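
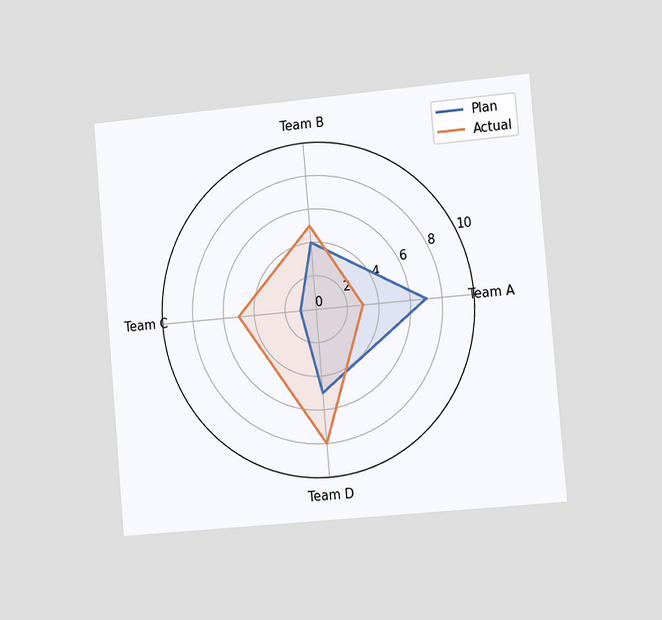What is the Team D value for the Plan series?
The chart is tilted about 5° counter-clockwise and viewed slightly from the right. On the Team D axis, Plan reaches 5.

5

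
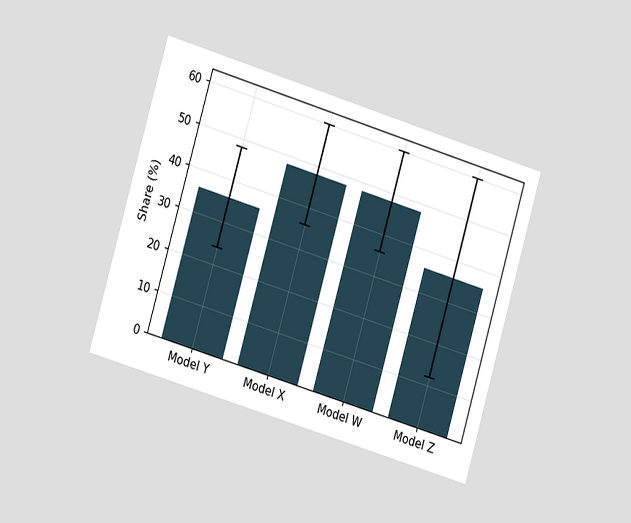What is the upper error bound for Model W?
60%

The chart is tilted about 17° clockwise and viewed slightly from the left. The Model W bar's upper whisker reaches 60%.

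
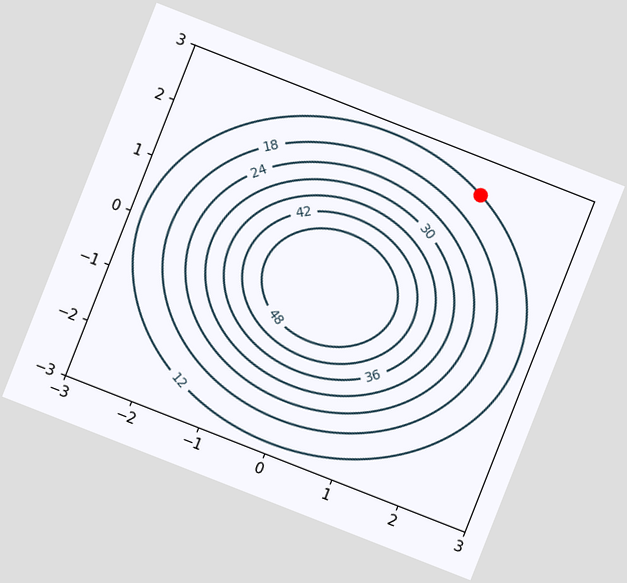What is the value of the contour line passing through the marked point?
The chart is tilted about 21° clockwise. The marked point sits on the contour labelled 12.

12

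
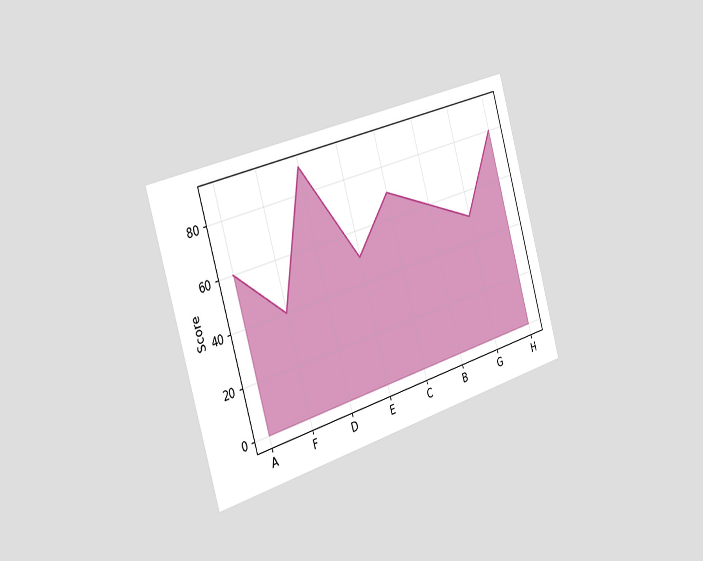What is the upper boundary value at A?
60

The chart is tilted about 16° counter-clockwise and viewed slightly from the left. At A the upper boundary is at 60.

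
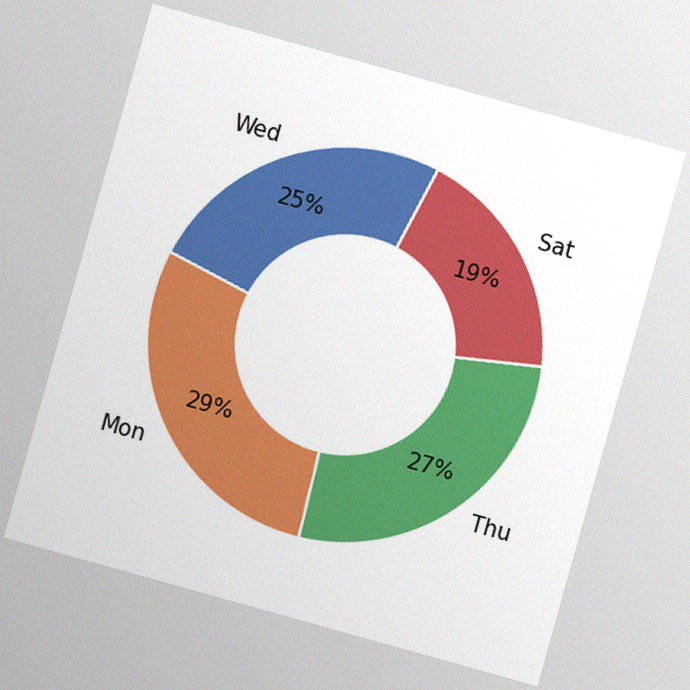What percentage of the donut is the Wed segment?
25%

The chart is tilted about 16° clockwise, with some photo noise. The Wed segment takes up 25% of the ring.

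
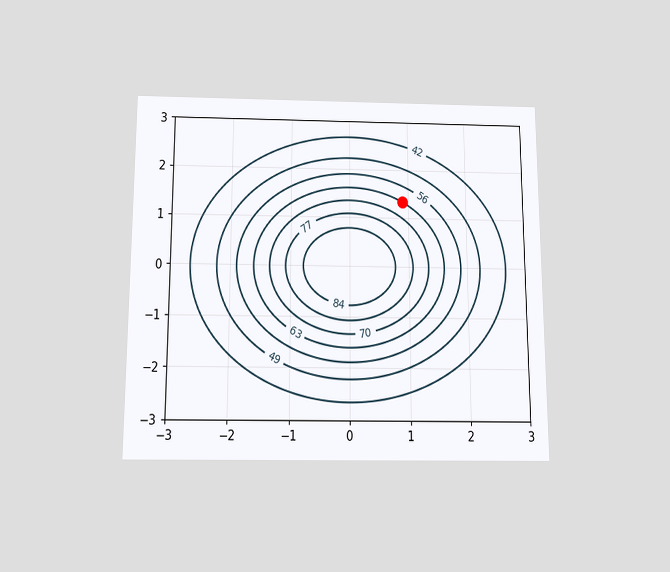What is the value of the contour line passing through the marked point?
The chart is viewed slightly from below. The marked point sits on the contour labelled 63.

63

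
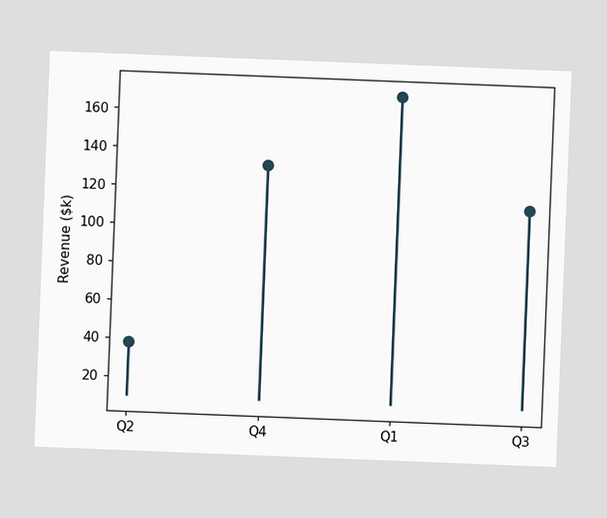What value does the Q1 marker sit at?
$171k

The chart is tilted about 2° clockwise. The Q1 marker sits at $171k.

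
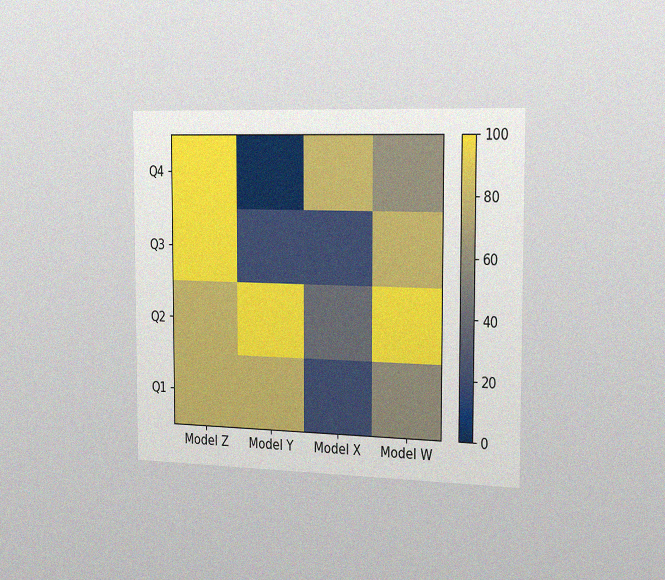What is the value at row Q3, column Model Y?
20

The chart is viewed slightly from the right, with some photo noise. Matching cell (Q3, Model Y) against the colorbar gives 20.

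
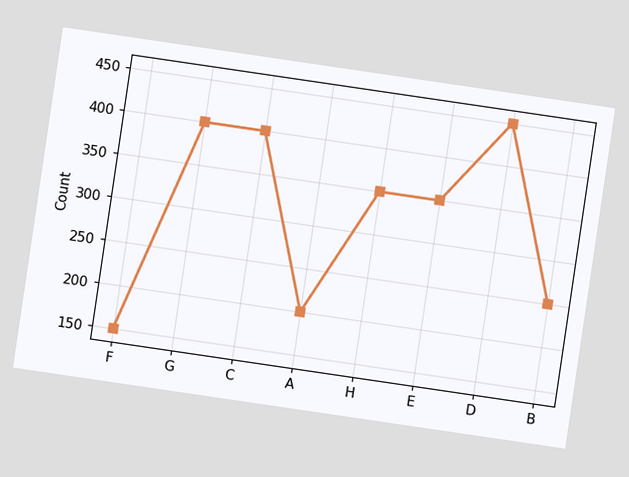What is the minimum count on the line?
150

The chart is tilted about 8° clockwise. The lowest point is at F, and reading across to the y-axis gives 150.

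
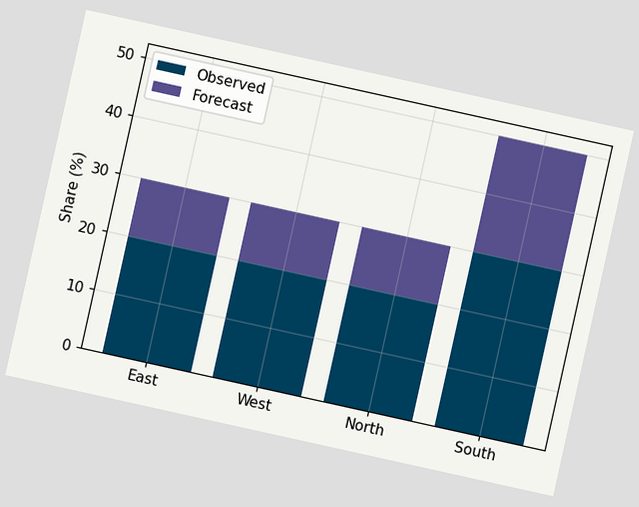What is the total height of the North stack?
30%

The chart is tilted about 12° clockwise. The North stack's top reaches 30% on the y-axis.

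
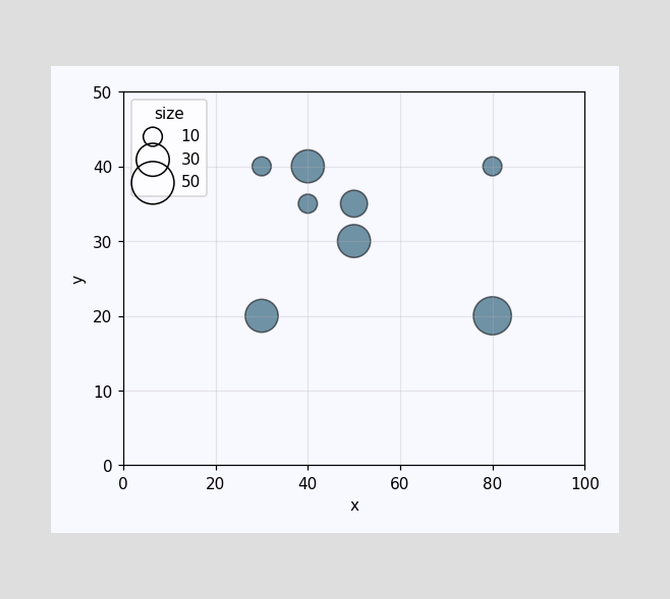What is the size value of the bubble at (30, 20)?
Matching the bubble at (30, 20) against the size legend gives 30.

30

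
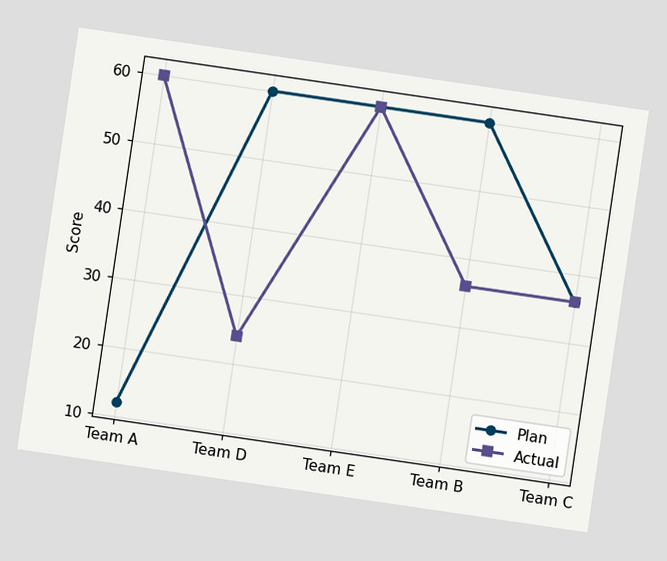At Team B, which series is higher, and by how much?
Plan, by 24

The chart is tilted about 8° clockwise. At Team B, Plan sits above the other line by 24.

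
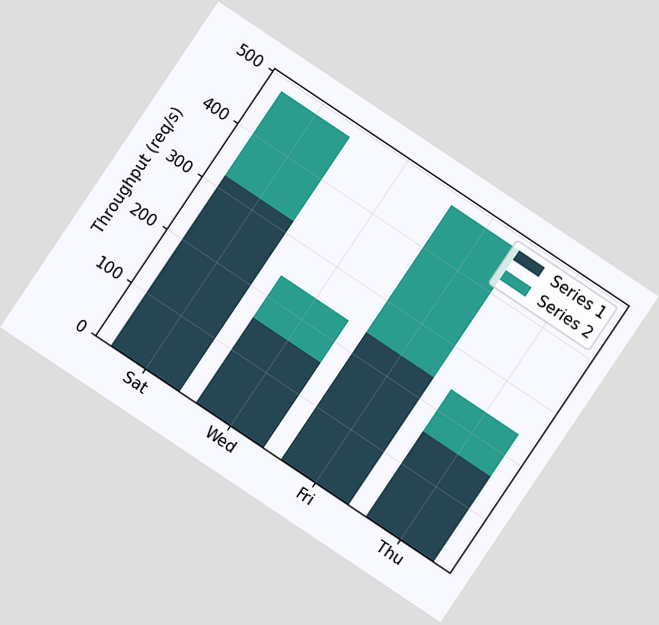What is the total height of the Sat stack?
480req/s

The chart is tilted about 34° clockwise. The Sat stack's top reaches 480req/s on the y-axis.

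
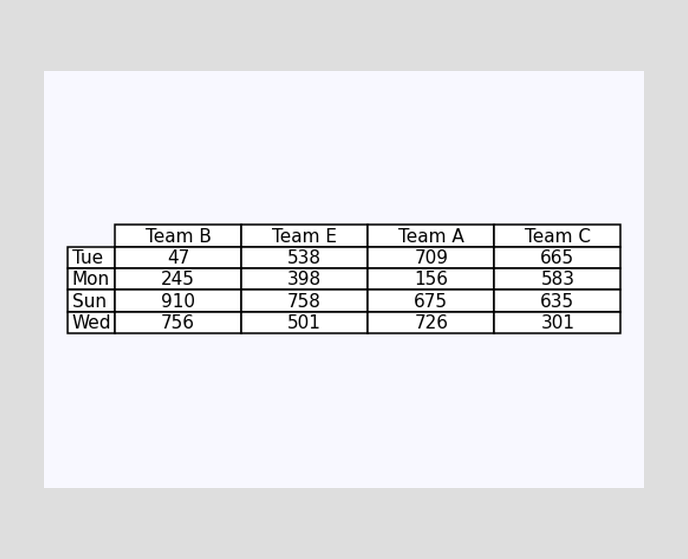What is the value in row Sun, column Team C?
635

The (Sun, Team C) cell reads 635.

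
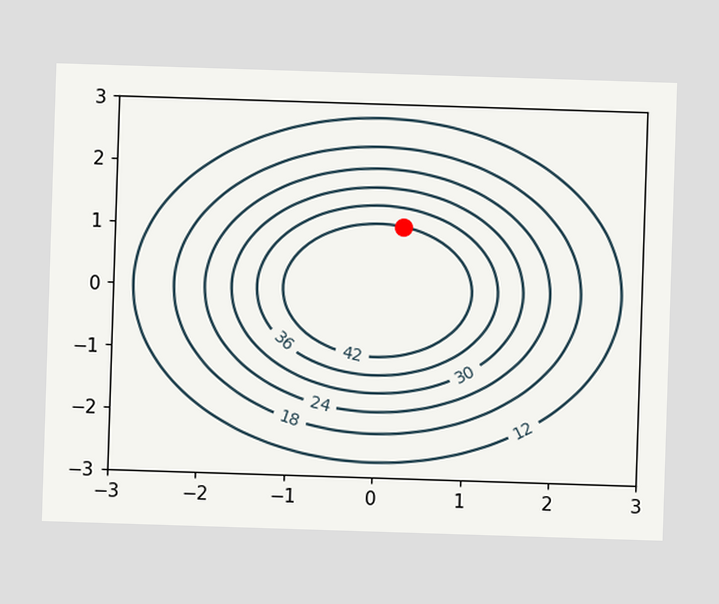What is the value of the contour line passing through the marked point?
The marked point sits on the contour labelled 42.

42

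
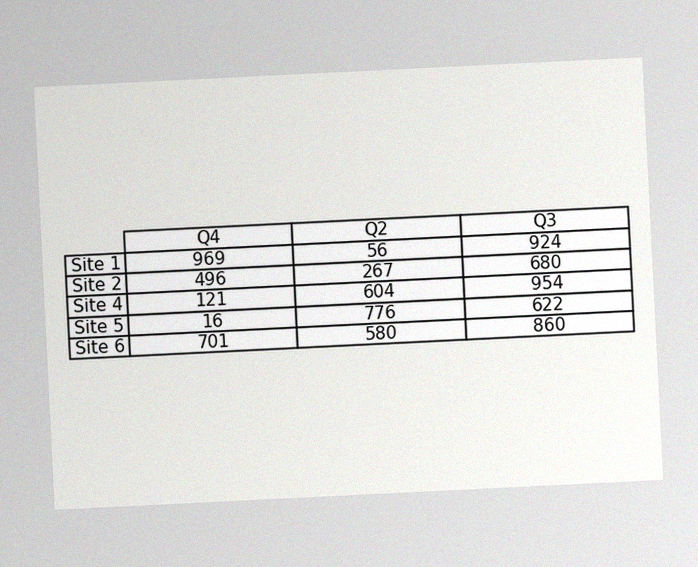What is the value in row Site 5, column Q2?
776

The chart is tilted about 3° counter-clockwise, with some photo noise. The (Site 5, Q2) cell reads 776.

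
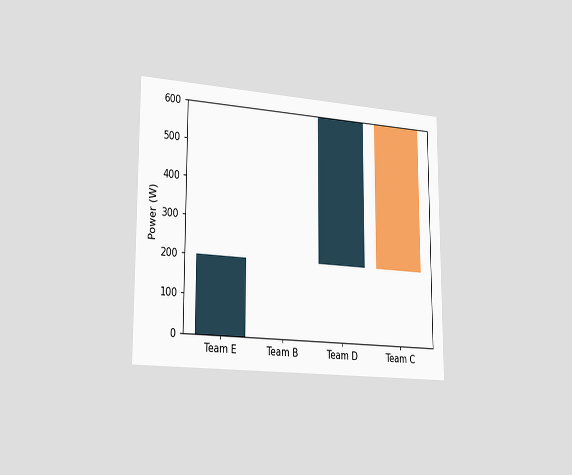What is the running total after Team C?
The chart is viewed slightly from the left. After Team C the running total reaches 200W.

200W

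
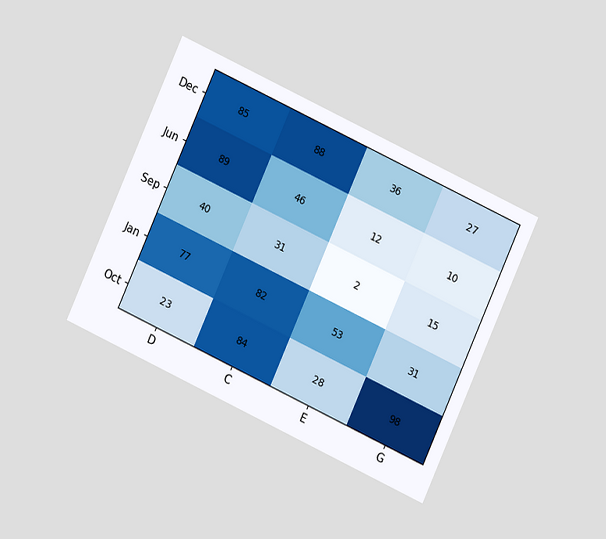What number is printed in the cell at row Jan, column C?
82

The chart is tilted about 25° clockwise and viewed at a slight angle. The (Jan, C) cell reads 82.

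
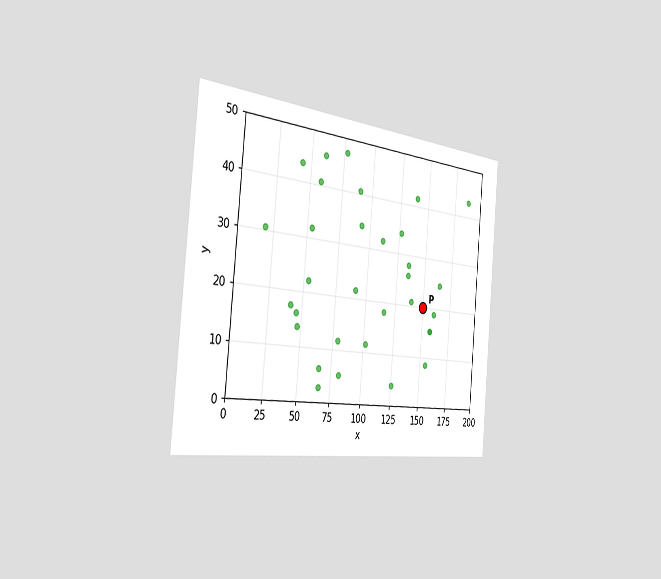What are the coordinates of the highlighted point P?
The chart is tilted about 5° clockwise and viewed slightly from the left. Following the gridlines from P to each axis, P sits at (150, 20).

(150, 20)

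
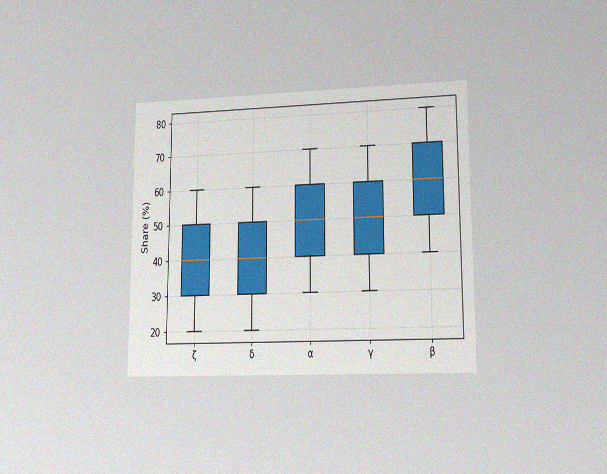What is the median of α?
50%

The chart is viewed at a slight angle, with some photo noise. The median line in the α box sits at 50%.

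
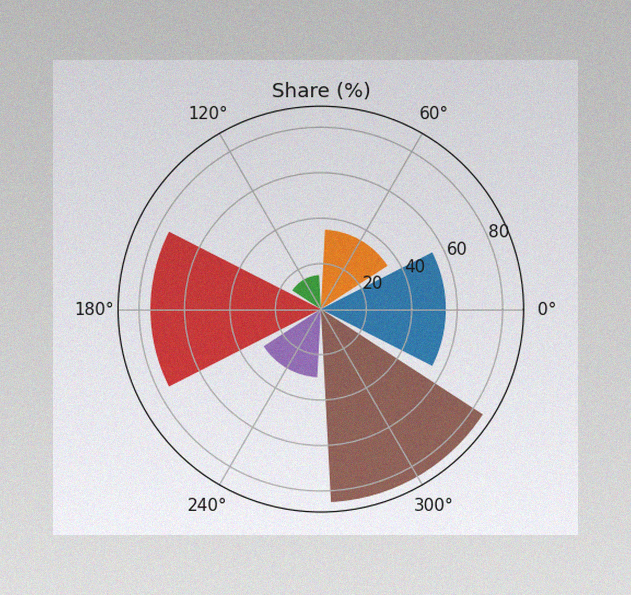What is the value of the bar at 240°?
30%

The image has some photo noise and uneven lighting. The bar at 240° reaches 30% on the radial axis.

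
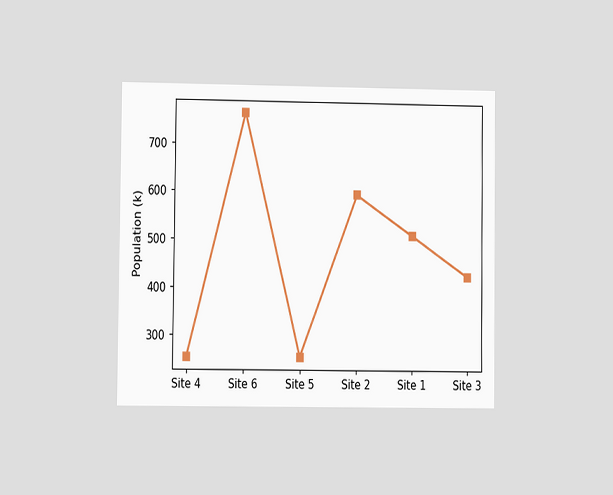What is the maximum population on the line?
765k

The chart is viewed at a slight angle. The highest point is at Site 6, and reading across to the y-axis gives 765k.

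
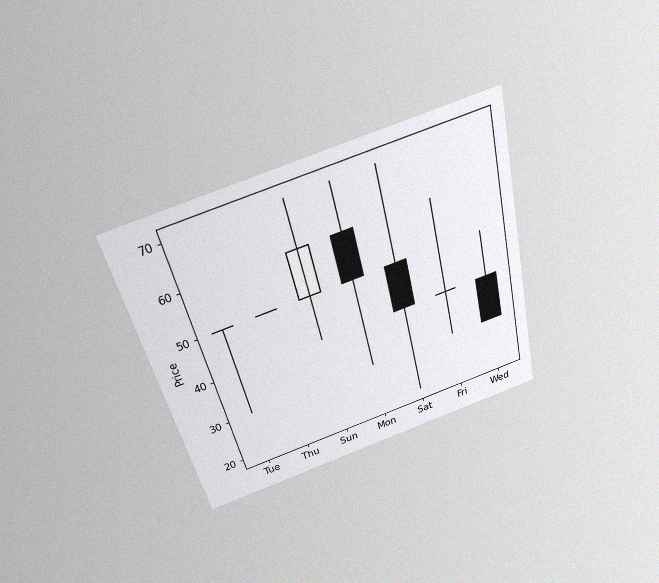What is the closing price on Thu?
The chart is tilted about 14° counter-clockwise and viewed slightly from above, with some photo noise. The Thu candle closes at 50.

50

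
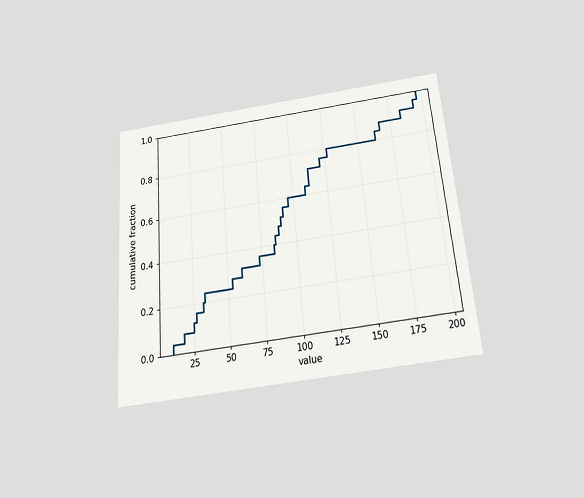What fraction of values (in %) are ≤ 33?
The chart is tilted about 5° counter-clockwise and viewed slightly from below. At x=33 the ECDF step is at 24%.

24%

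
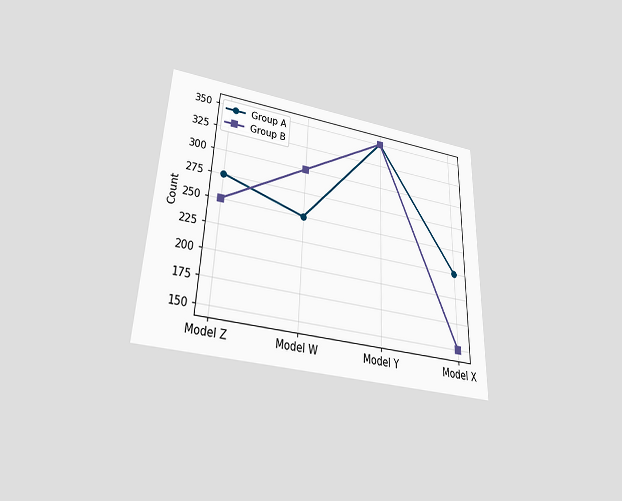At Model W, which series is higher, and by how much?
Group B, by 50

The chart is tilted about 2° clockwise and viewed slightly from below. At Model W, Group B sits above the other line by 50.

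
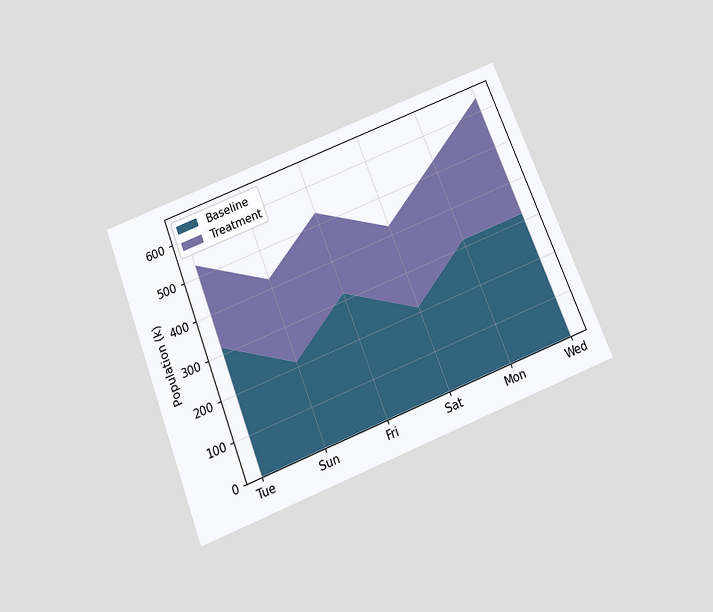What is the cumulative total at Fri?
The chart is tilted about 21° counter-clockwise and viewed slightly from below. The stacked total at Fri reaches 530k.

530k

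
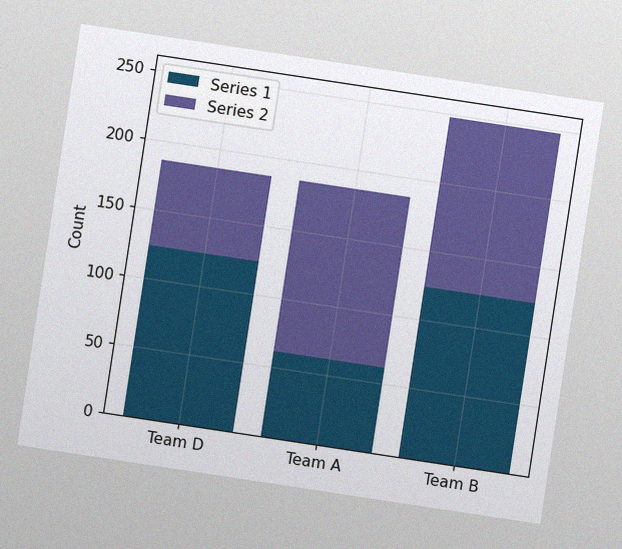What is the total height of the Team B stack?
248

The chart is tilted about 9° clockwise, with some photo noise. The Team B stack's top reaches 248 on the y-axis.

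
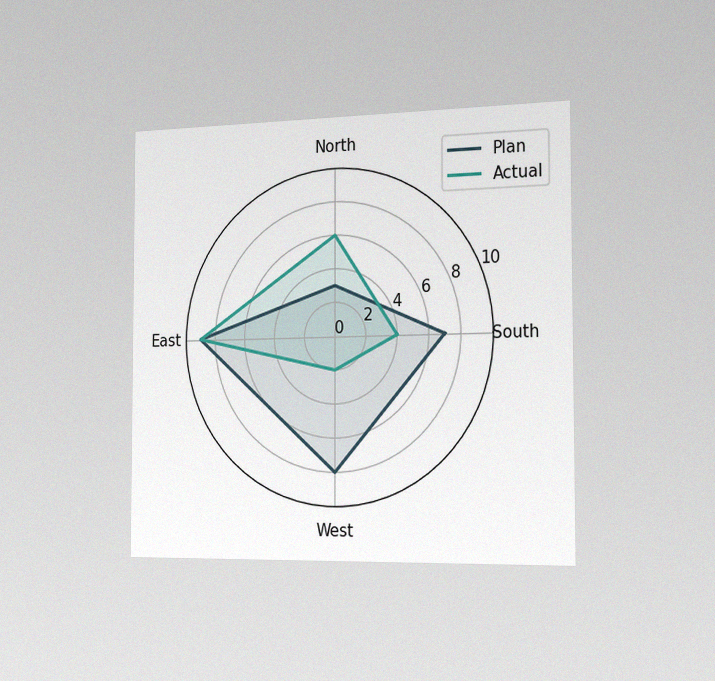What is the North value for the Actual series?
The chart is viewed slightly from the right, with some photo noise. On the North axis, Actual reaches 6.

6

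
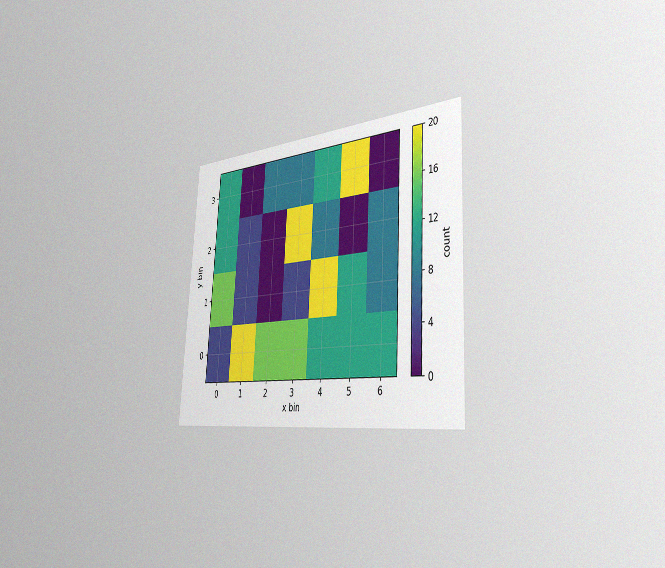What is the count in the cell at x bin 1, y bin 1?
The chart is tilted about 3° clockwise and viewed slightly from the right, with some photo noise. Matching the cell (1, 1) against the colorbar gives 4.

4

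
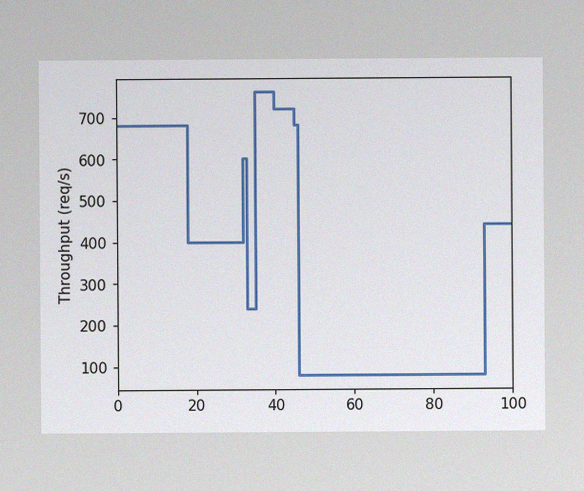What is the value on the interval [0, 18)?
680req/s

The image has some photo noise and uneven lighting. On [0, 18) the step sits at 680req/s.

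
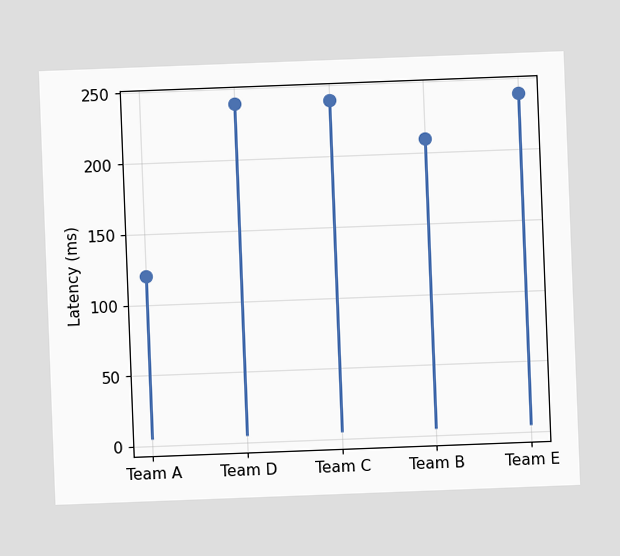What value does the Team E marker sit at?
The chart is tilted about 2° counter-clockwise. The Team E marker sits at 240ms.

240ms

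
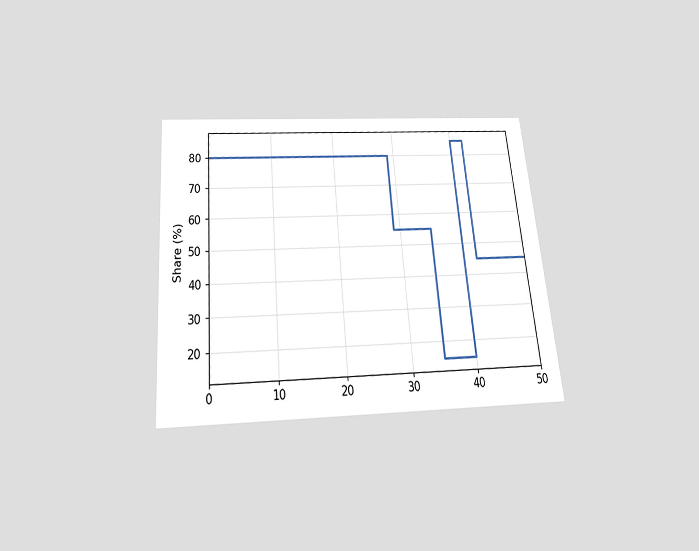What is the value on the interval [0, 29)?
80%

The chart is tilted about 5° counter-clockwise and viewed slightly from below. On [0, 29) the step sits at 80%.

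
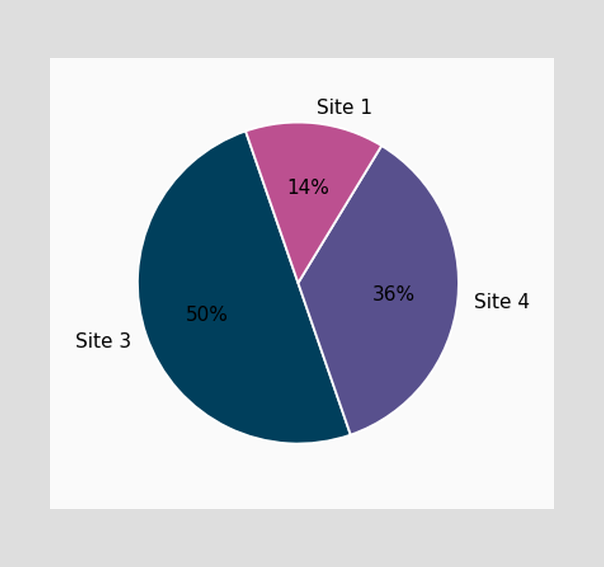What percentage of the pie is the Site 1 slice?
14%

The Site 1 slice takes up 14% of the pie.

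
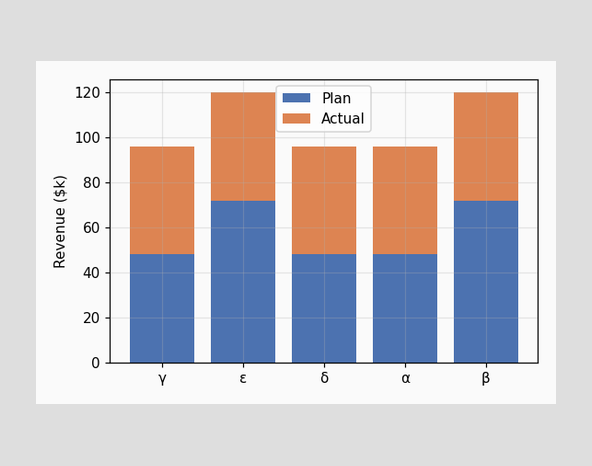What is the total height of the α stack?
$96k

The α stack's top reaches $96k on the y-axis.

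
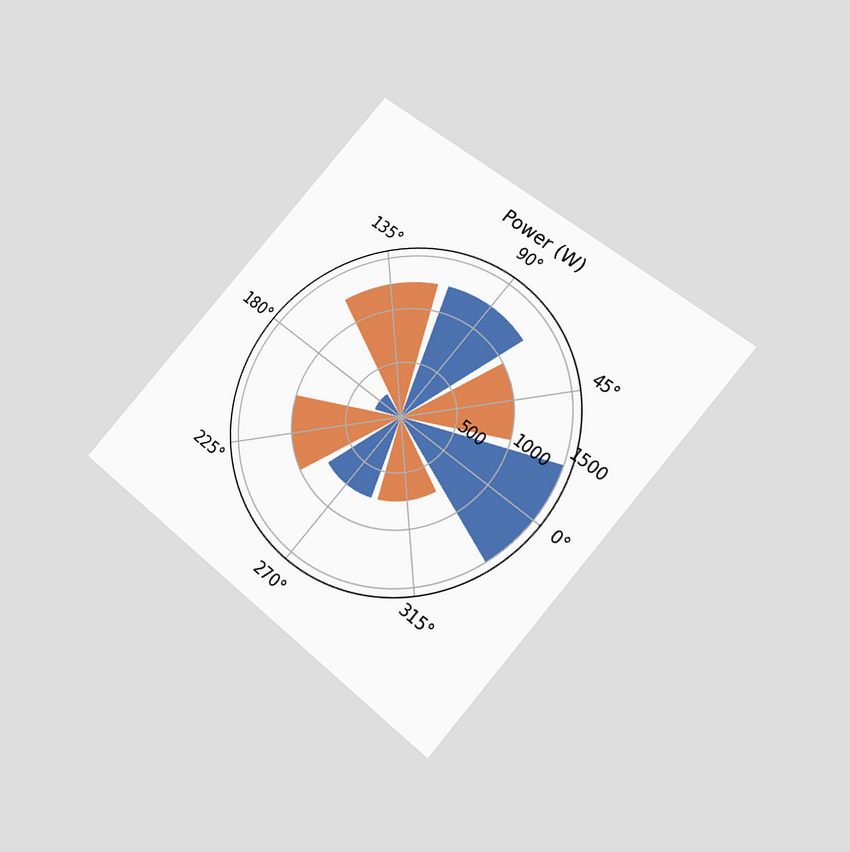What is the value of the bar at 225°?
1000W

The chart is tilted about 41° clockwise and viewed at a slight angle. The bar at 225° reaches 1000W on the radial axis.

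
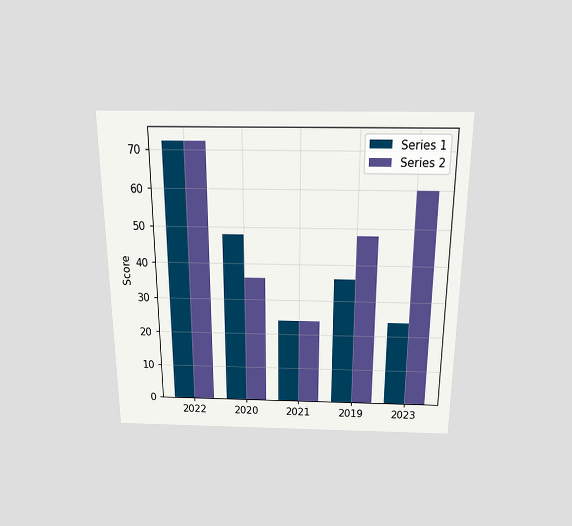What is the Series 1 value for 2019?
36

The chart is viewed slightly from above. The Series 1 bar at 2019 reaches 36 on the y-axis.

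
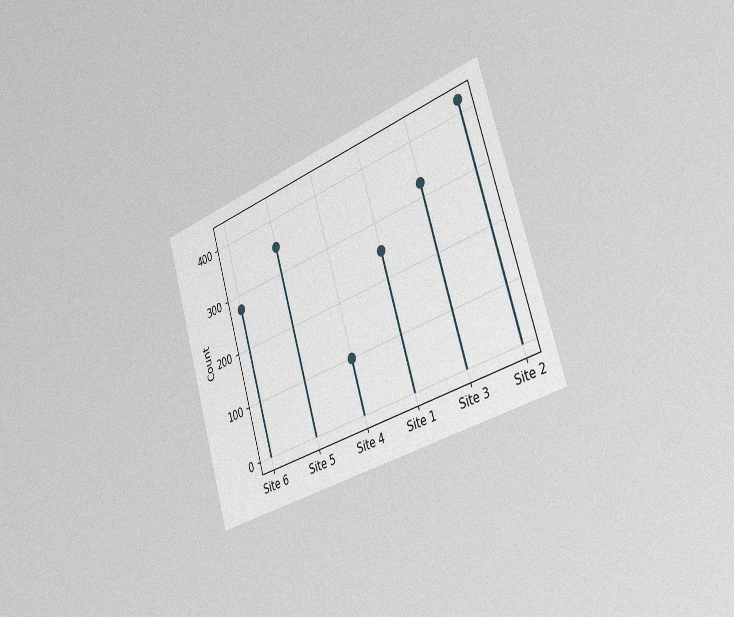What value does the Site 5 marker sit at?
The chart is tilted about 17° counter-clockwise and viewed slightly from the right, with some photo noise. The Site 5 marker sits at 350.

350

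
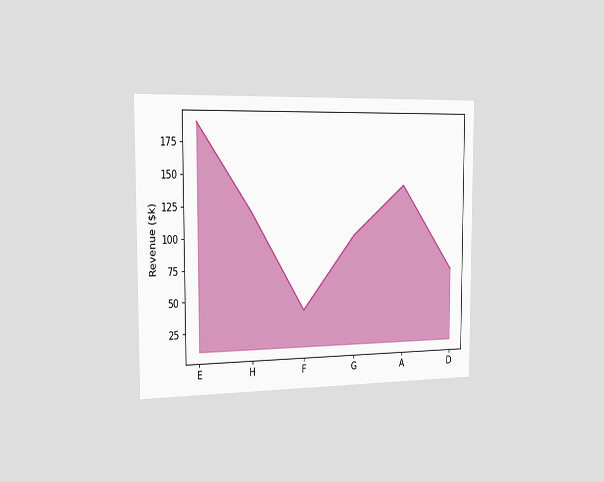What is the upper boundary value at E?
$190k

The chart is viewed slightly from the left. At E the upper boundary is at $190k.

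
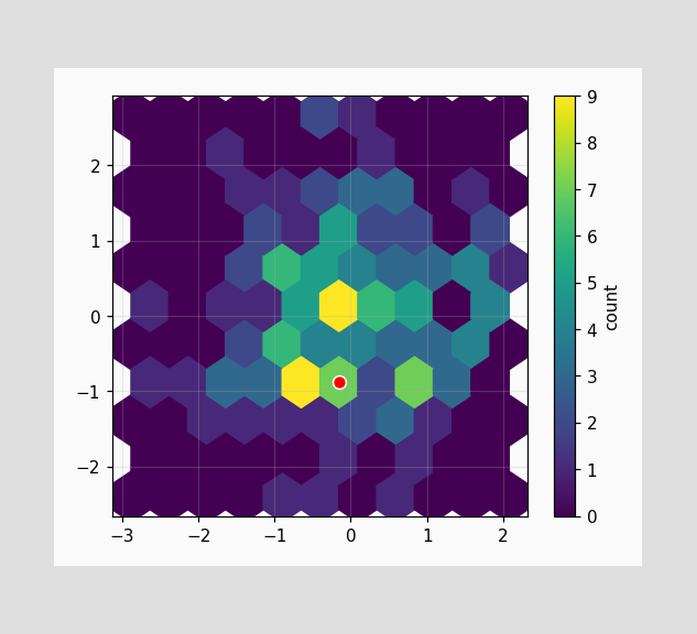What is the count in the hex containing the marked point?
7

The marked hex reads 7 on the colorbar.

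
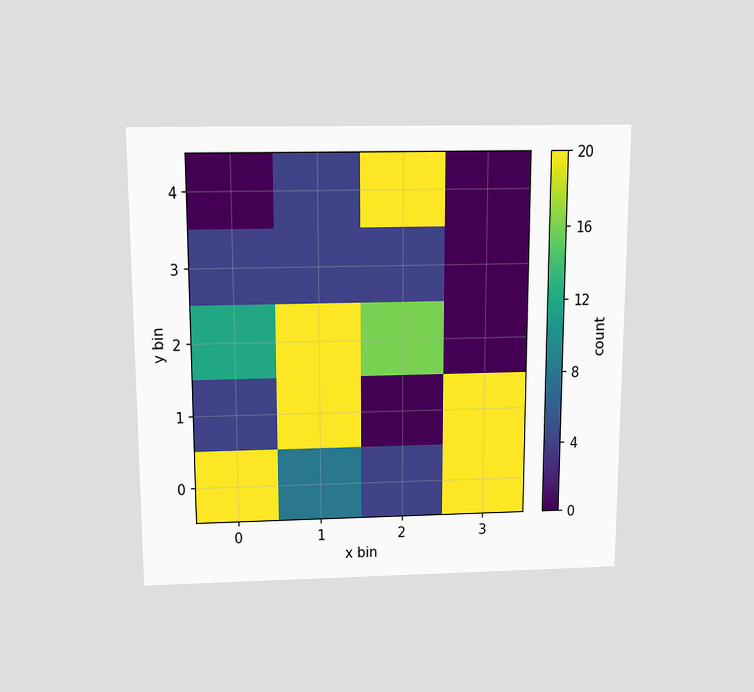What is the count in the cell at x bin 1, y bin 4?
The chart is viewed slightly from above. Matching the cell (1, 4) against the colorbar gives 4.

4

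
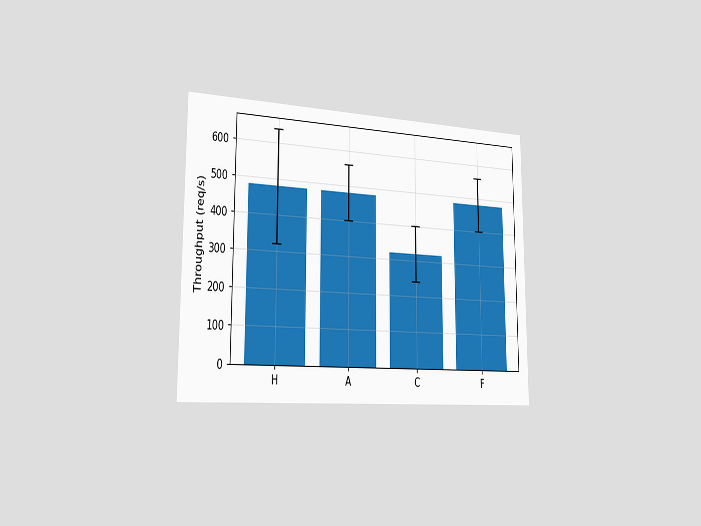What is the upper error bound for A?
The chart is viewed slightly from the left. The A bar's upper whisker reaches 560req/s.

560req/s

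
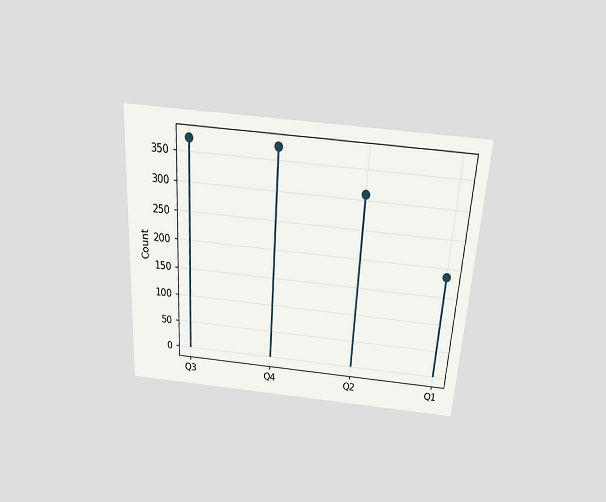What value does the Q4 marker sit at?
372

The chart is tilted about 3° clockwise and viewed slightly from above. The Q4 marker sits at 372.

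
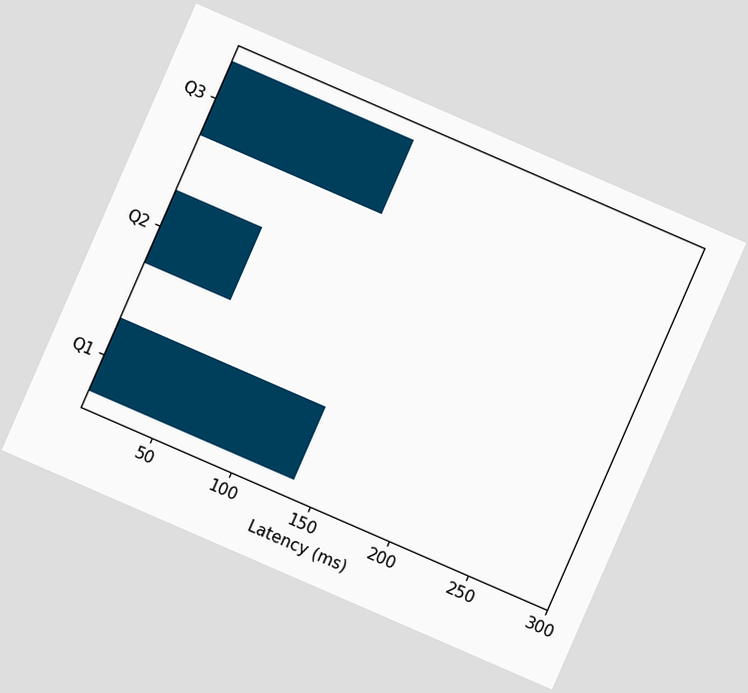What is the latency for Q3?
The chart is tilted about 24° clockwise. Reading along the chart's x-axis, the Q3 bar reaches 120ms.

120ms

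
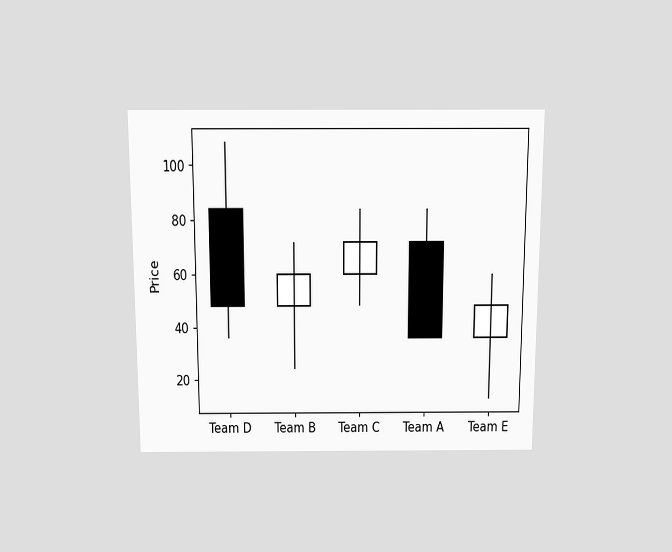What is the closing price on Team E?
48

The chart is viewed slightly from above. The Team E candle closes at 48.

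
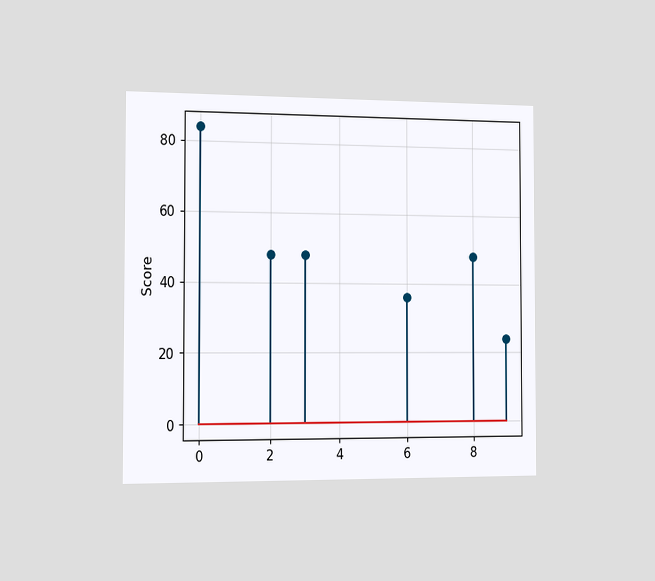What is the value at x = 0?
84

The chart is viewed slightly from the left. The stem at x=0 reaches 84.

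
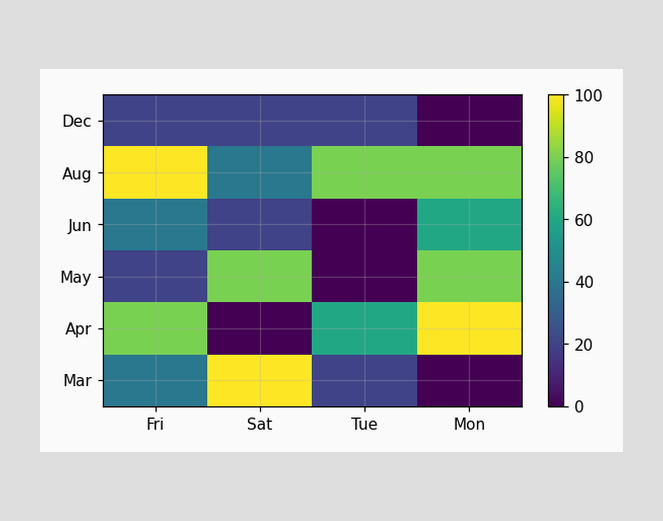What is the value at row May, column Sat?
80

Matching cell (May, Sat) against the colorbar gives 80.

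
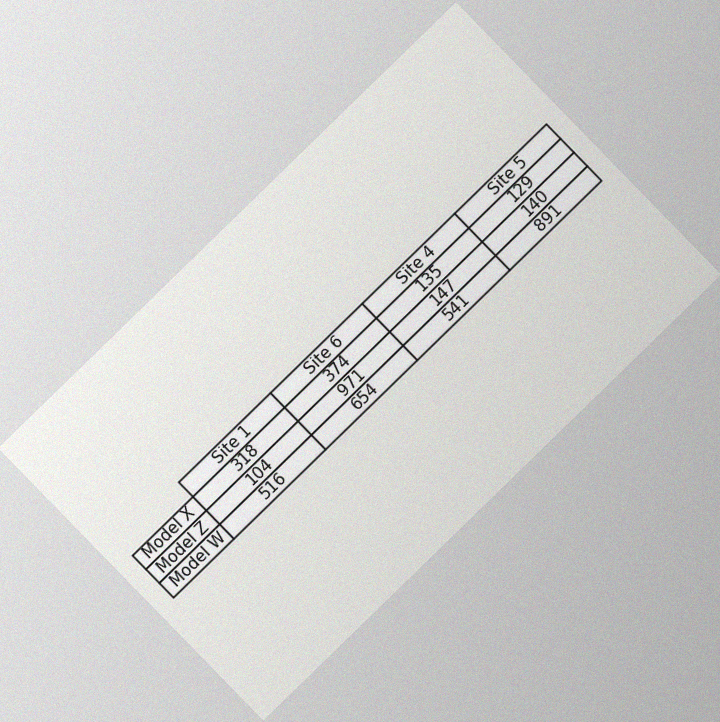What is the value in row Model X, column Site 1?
The chart is tilted about 44° counter-clockwise, with some photo noise. The (Model X, Site 1) cell reads 318.

318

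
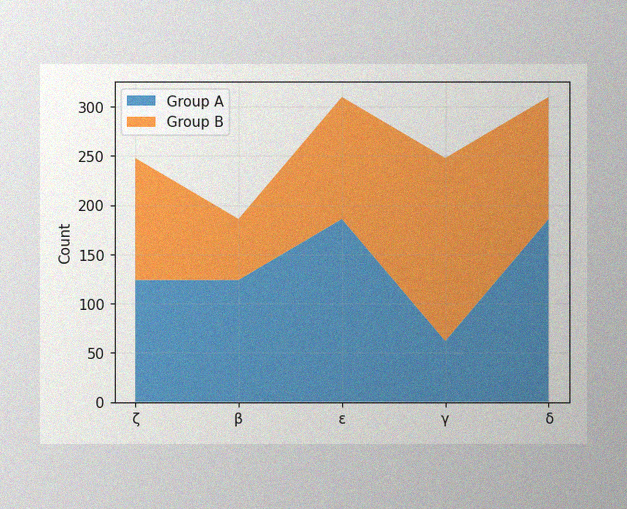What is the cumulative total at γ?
248

The image has some photo noise and uneven lighting. The stacked total at γ reaches 248.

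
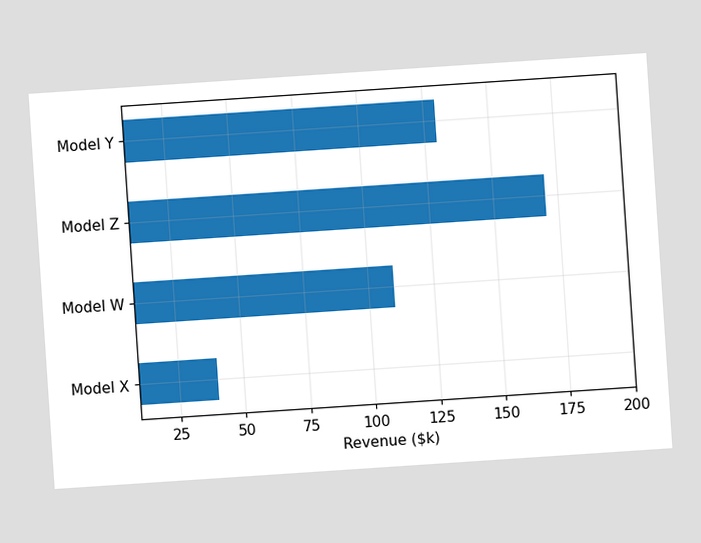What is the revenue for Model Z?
The chart is tilted about 4° counter-clockwise. Reading along the chart's x-axis, the Model Z bar reaches $170k.

$170k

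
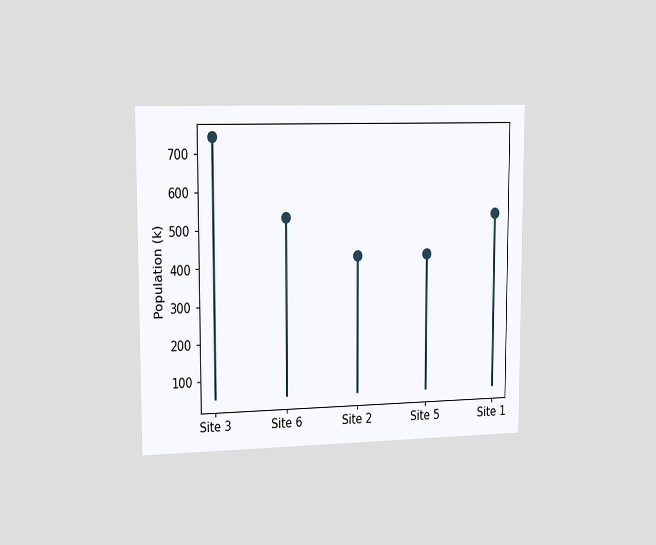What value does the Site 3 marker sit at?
The chart is viewed slightly from the left. The Site 3 marker sits at 742k.

742k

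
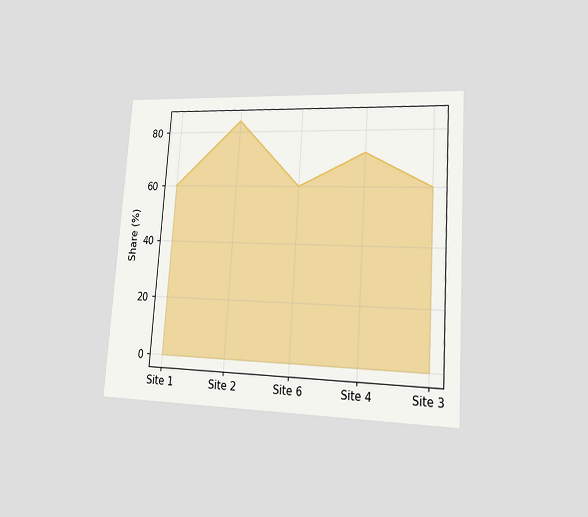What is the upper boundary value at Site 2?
The chart is tilted about 4° clockwise and viewed at a slight angle. At Site 2 the upper boundary is at 84%.

84%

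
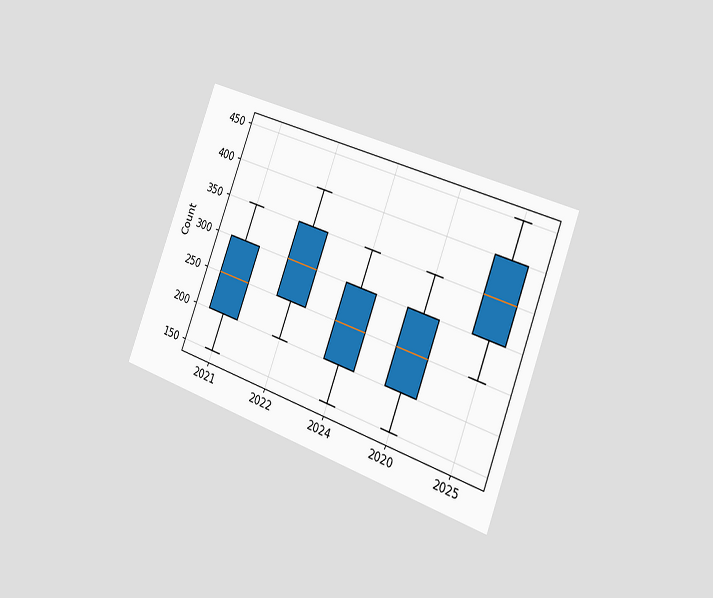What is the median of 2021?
The chart is tilted about 21° clockwise and viewed slightly from the right. The median line in the 2021 box sits at 250.

250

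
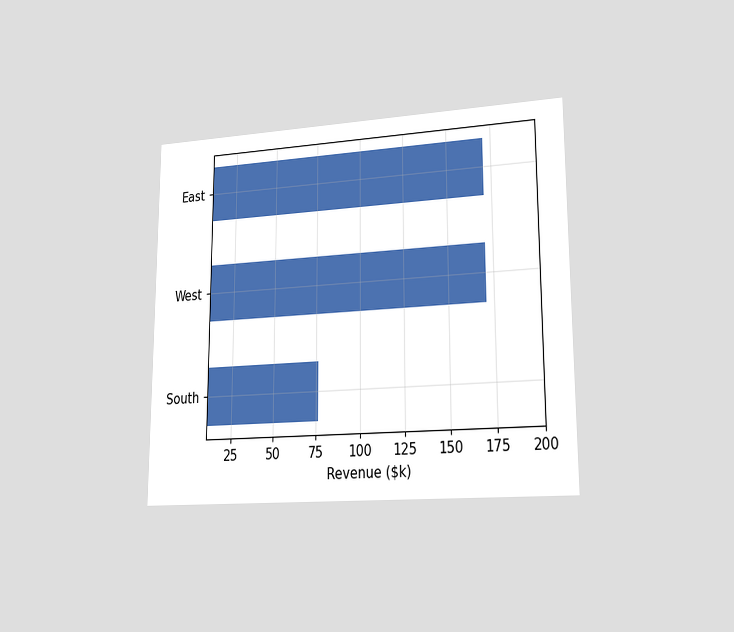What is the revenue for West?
The chart is viewed slightly from the right. Reading along the chart's x-axis, the West bar reaches $171k.

$171k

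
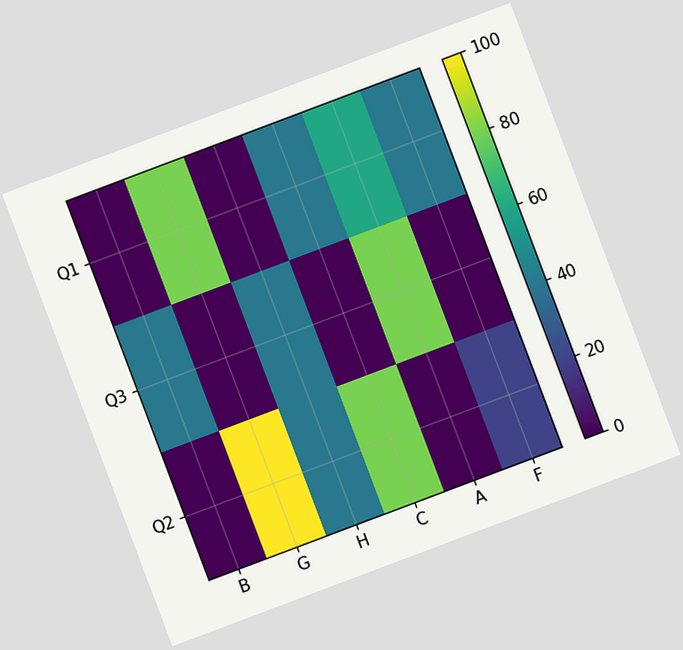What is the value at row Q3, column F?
The chart is tilted about 21° counter-clockwise. Matching cell (Q3, F) against the colorbar gives 0.

0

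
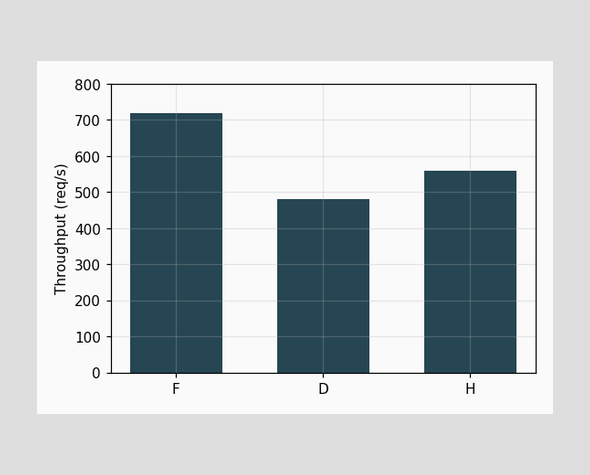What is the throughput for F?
720req/s

Reading along the chart's y-axis, the F bar reaches 720req/s.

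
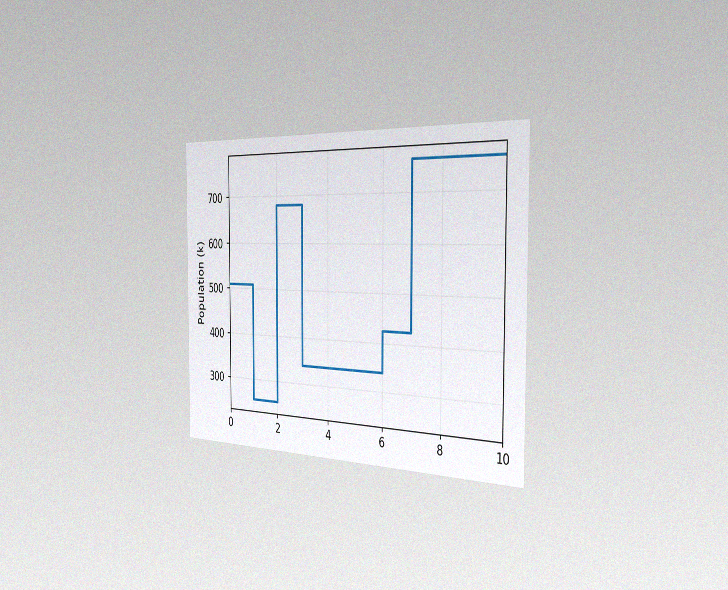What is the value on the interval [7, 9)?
765k

The chart is viewed slightly from the right, with some photo noise. On [7, 9) the step sits at 765k.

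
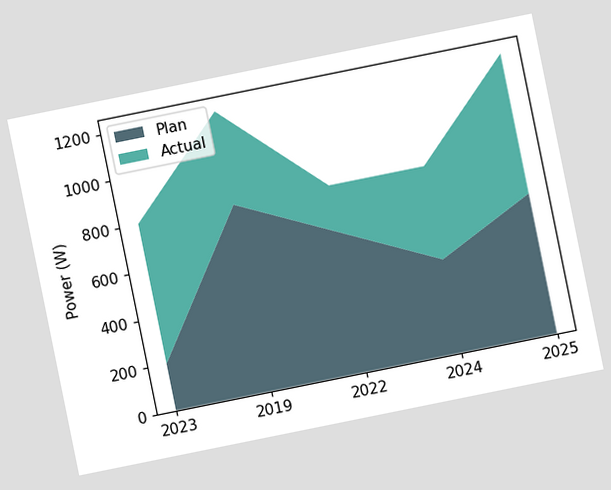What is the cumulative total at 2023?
800W

The chart is tilted about 11° counter-clockwise. The stacked total at 2023 reaches 800W.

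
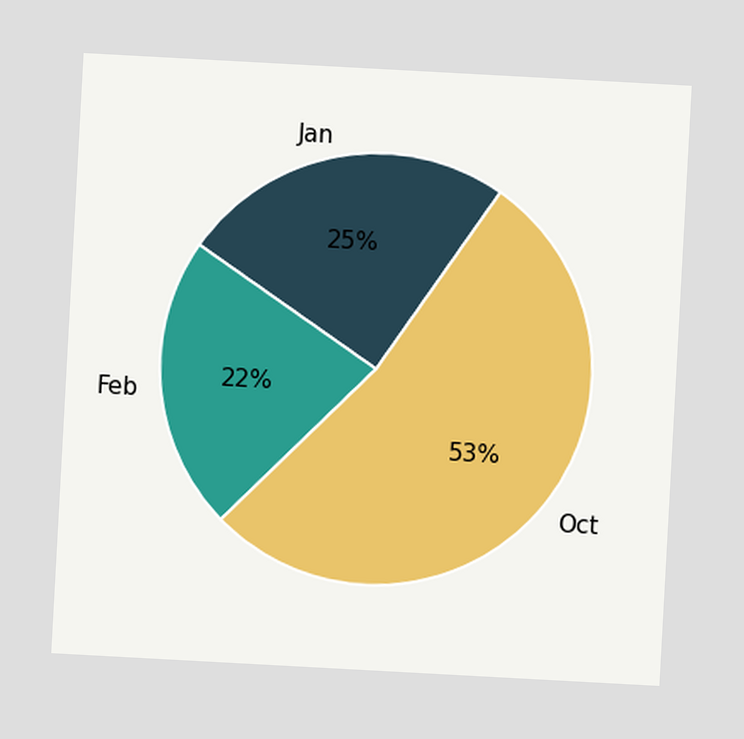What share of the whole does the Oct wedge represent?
53%

The chart is tilted about 3° clockwise. The Oct slice takes up 53% of the pie.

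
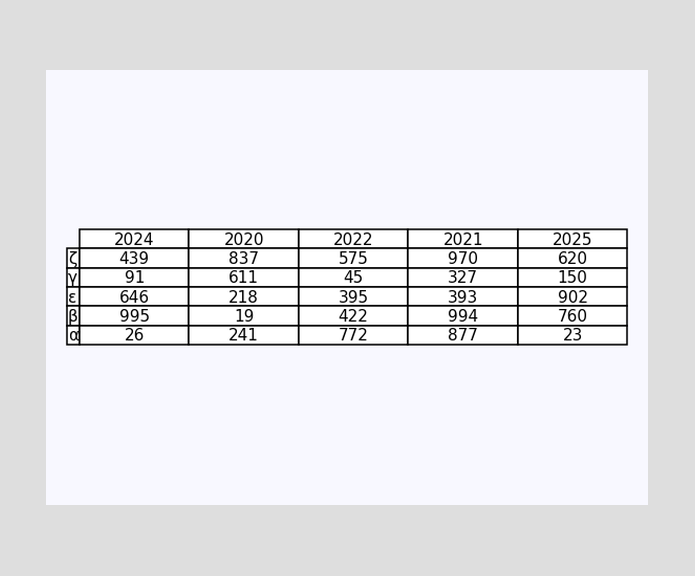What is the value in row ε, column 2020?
218

The (ε, 2020) cell reads 218.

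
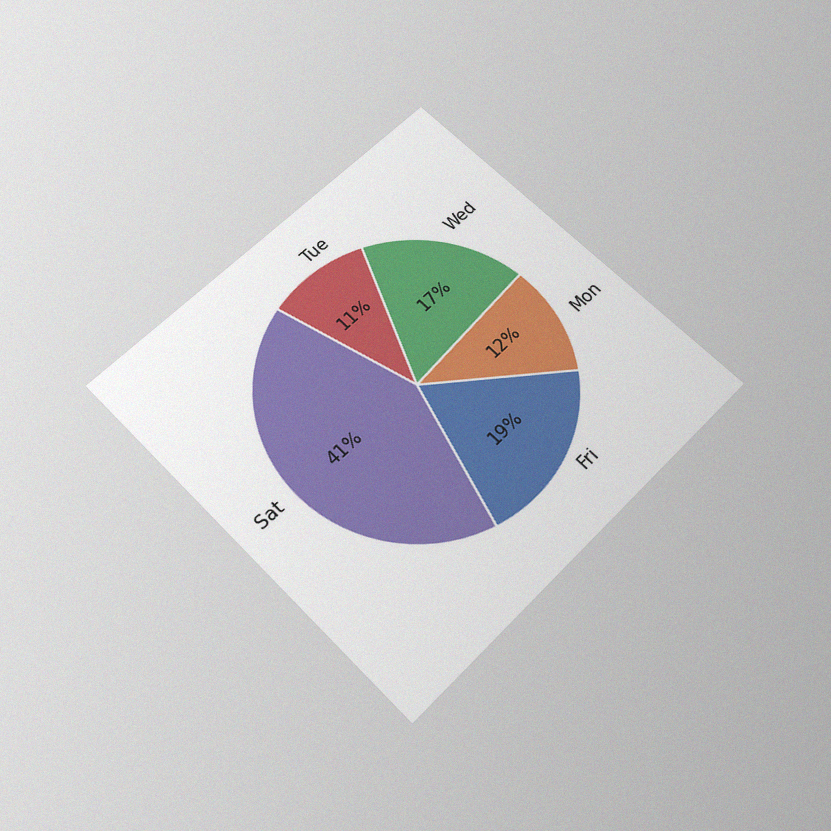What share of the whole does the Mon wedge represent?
12%

The chart is tilted about 45° counter-clockwise and viewed slightly from below, with some photo noise. The Mon slice takes up 12% of the pie.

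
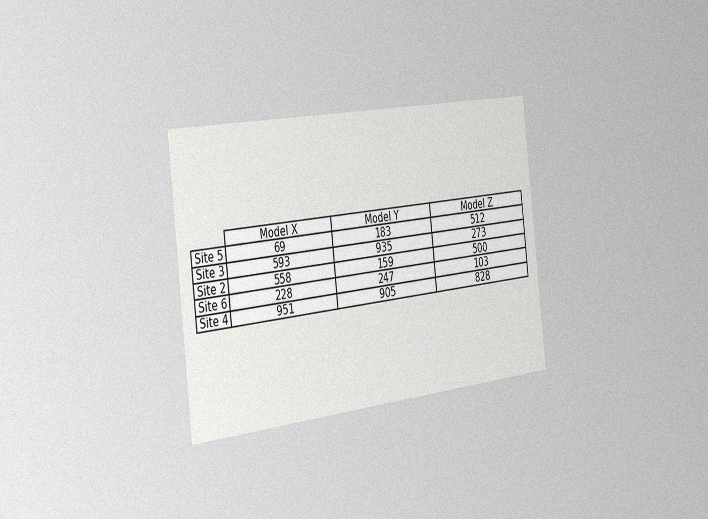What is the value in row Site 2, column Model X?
558

The chart is tilted about 7° counter-clockwise and viewed slightly from the left, with some photo noise. The (Site 2, Model X) cell reads 558.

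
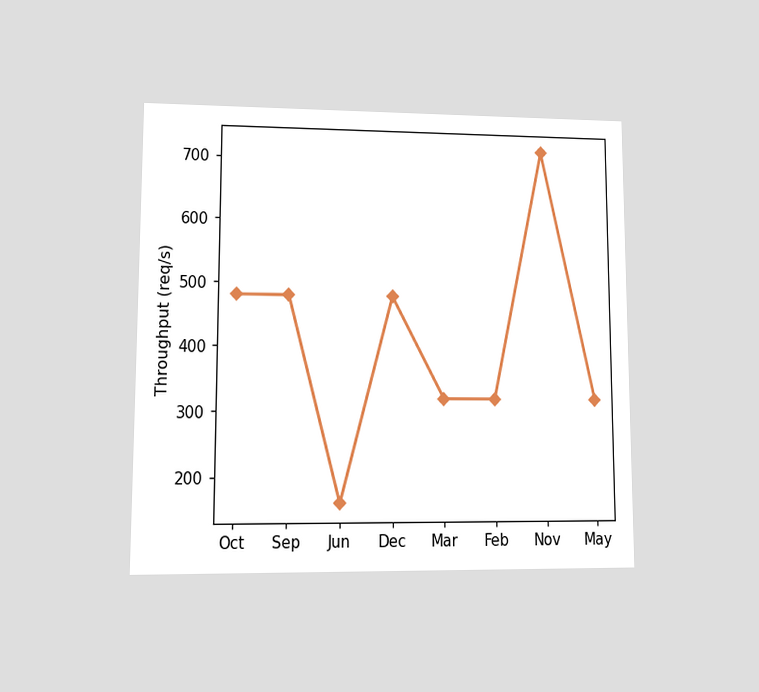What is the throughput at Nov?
The chart is viewed at a slight angle. At Nov, the line is at 720req/s.

720req/s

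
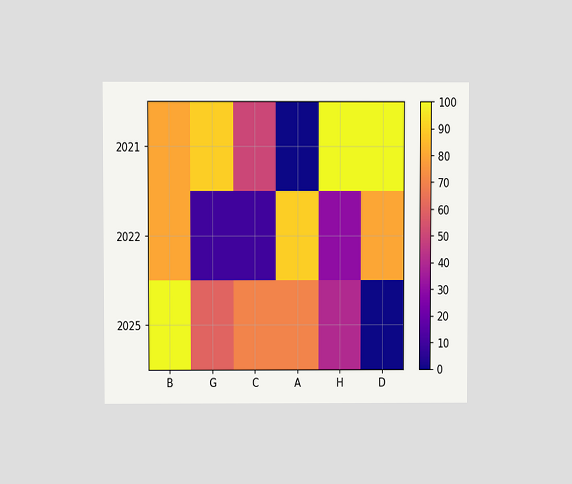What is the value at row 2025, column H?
The chart is viewed at a slight angle. Matching cell (2025, H) against the colorbar gives 40.

40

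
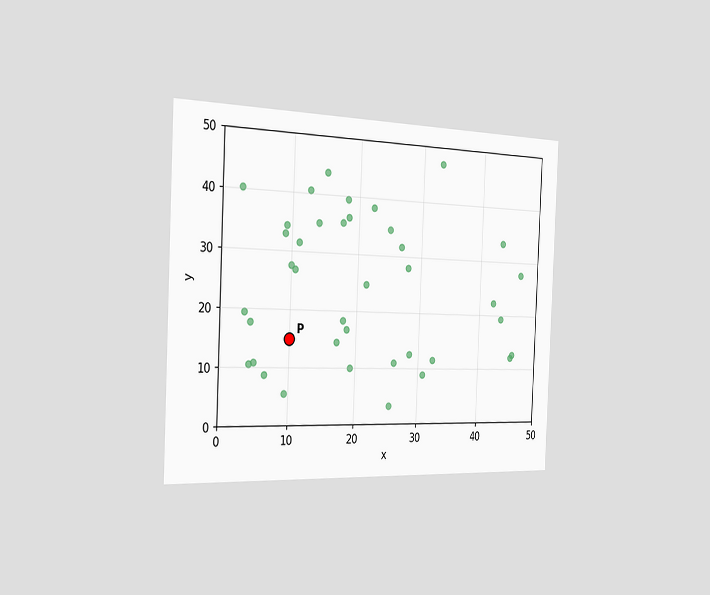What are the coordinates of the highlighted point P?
The chart is tilted about 2° clockwise and viewed slightly from the left. Following the gridlines from P to each axis, P sits at (10, 15).

(10, 15)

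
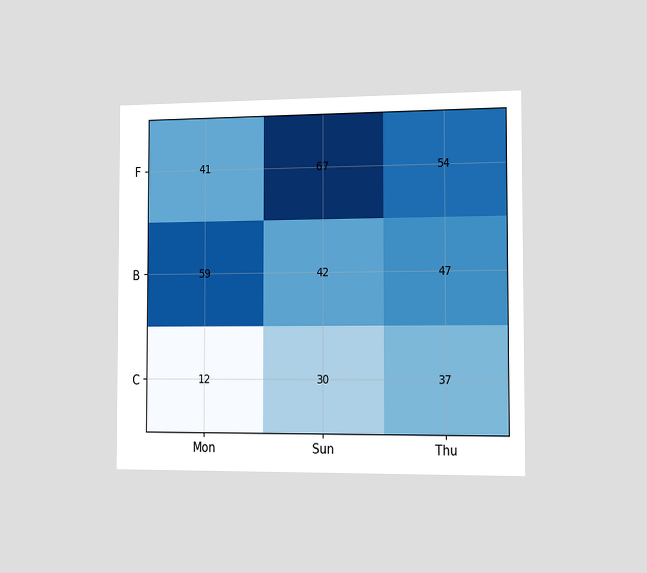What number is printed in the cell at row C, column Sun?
30

The chart is viewed slightly from the right. The (C, Sun) cell reads 30.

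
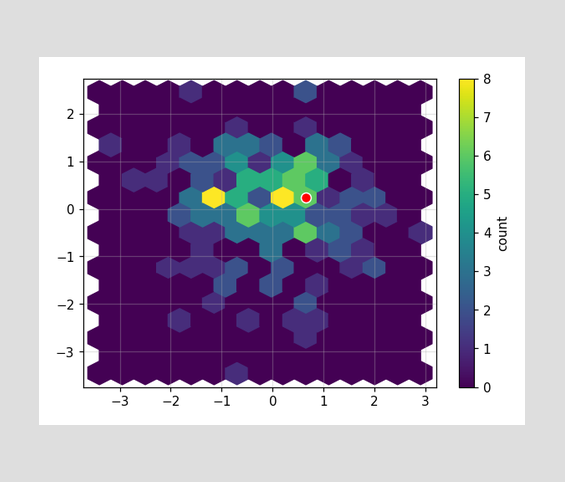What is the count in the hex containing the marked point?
The marked hex reads 6 on the colorbar.

6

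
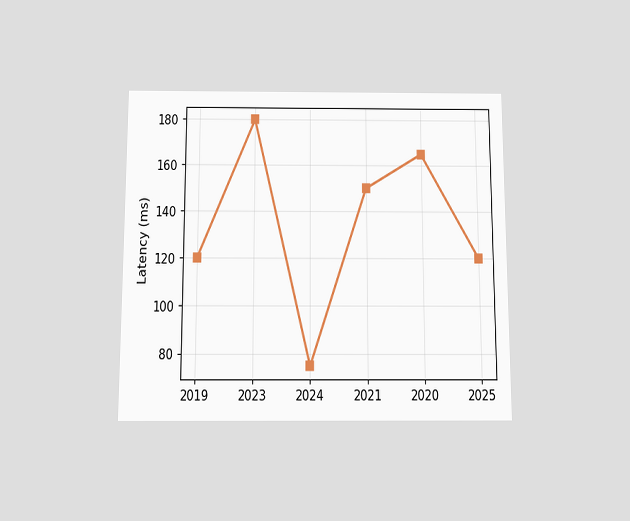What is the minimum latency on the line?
The chart is viewed slightly from below. The lowest point is at 2024, and reading across to the y-axis gives 75ms.

75ms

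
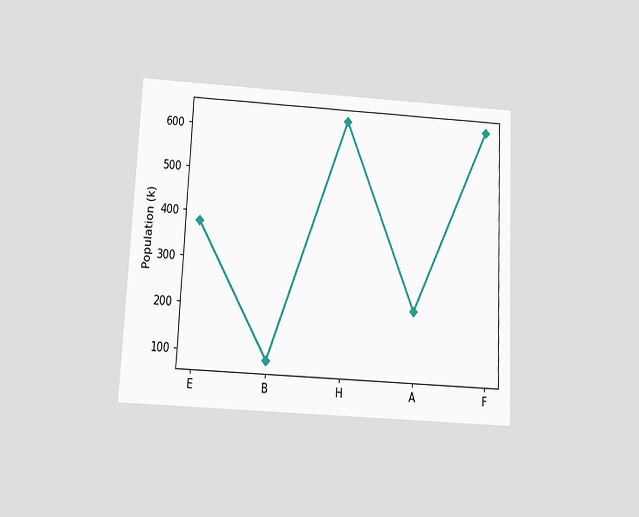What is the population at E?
378k

The chart is tilted about 3° clockwise and viewed slightly from below. At E, the line is at 378k.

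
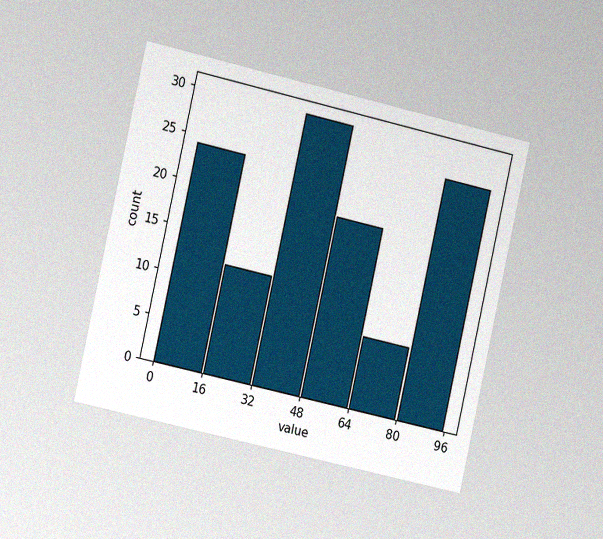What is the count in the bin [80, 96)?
The chart is tilted about 13° clockwise and viewed slightly from the left, with some photo noise. The [80, 96) bin has height 27.

27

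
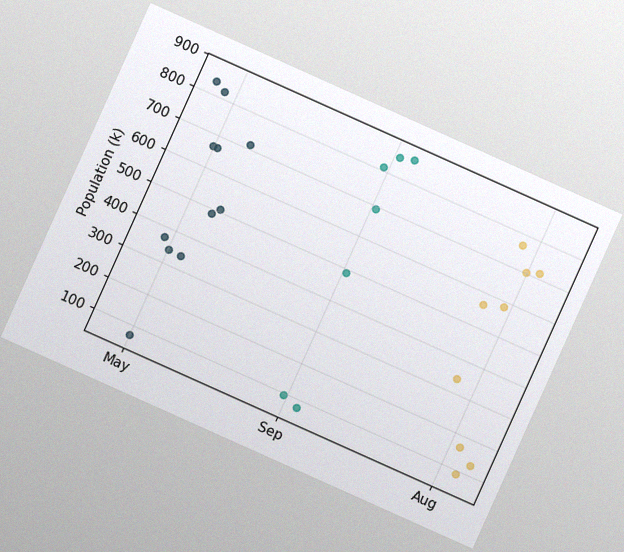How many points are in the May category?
11

The chart is tilted about 24° clockwise, with some photo noise. Counting the markers in the May column gives 11.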